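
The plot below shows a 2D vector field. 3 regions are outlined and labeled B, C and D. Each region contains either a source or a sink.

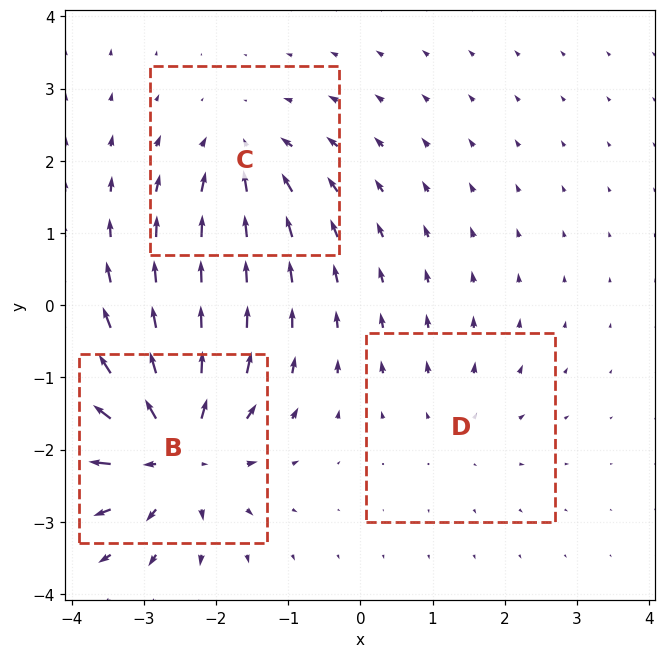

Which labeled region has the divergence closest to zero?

D

Divergence at each region's feature centre — B: about +6, C: about -3, D: about +2. Region D is closest to zero.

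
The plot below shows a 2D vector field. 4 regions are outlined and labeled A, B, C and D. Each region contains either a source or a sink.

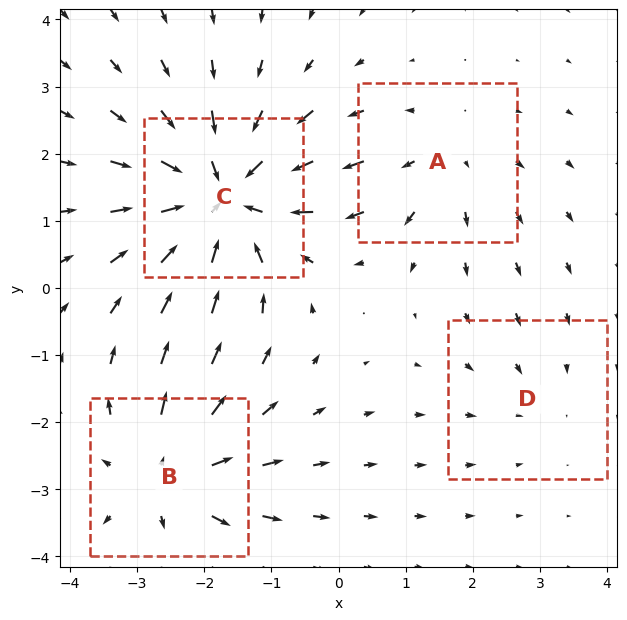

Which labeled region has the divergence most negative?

C

Divergence at each region's feature centre — A: about +3, B: about +4, C: about -6, D: about -2. Region C is most negative.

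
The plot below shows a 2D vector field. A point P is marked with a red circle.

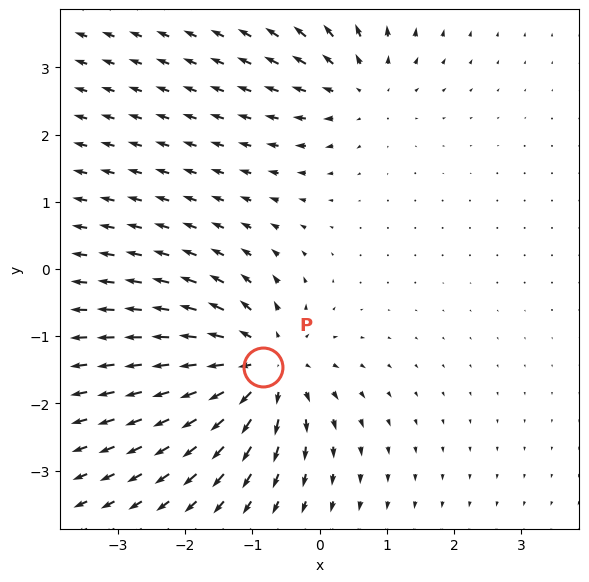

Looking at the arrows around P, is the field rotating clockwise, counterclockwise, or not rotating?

Near P at (-0.8, -1.5) the arrows show no circulation. The curl there is ≈0.

not rotating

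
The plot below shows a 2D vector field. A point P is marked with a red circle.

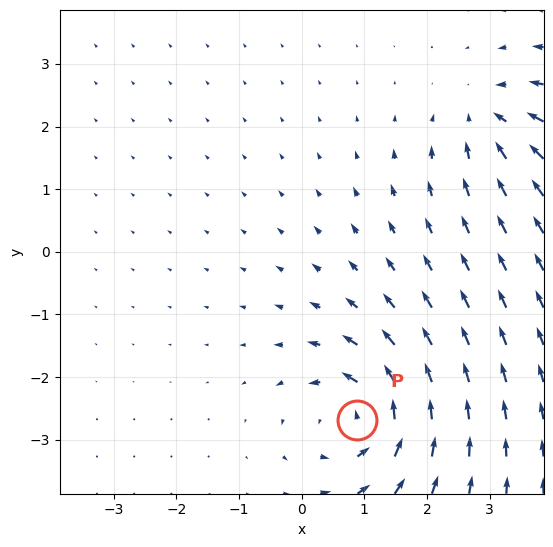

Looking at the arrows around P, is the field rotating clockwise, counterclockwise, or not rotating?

counterclockwise

Near P at (0.9, -2.7) the arrows circulate counterclockwise. The curl (z-component) there is about +6; positive curl means counterclockwise rotation.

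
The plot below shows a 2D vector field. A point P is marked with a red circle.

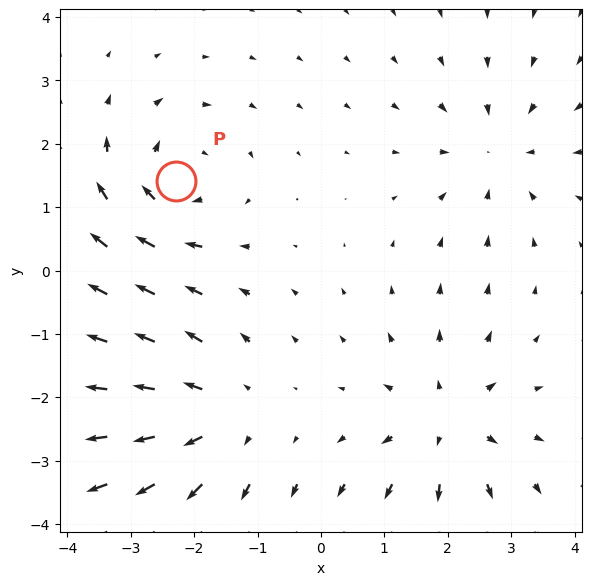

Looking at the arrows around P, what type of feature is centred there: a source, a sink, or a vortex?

At P (-2.3, 1.4) the arrows circulate clockwise. Divergence ≈0, curl about -5 — near-zero divergence with nonzero curl is a vortex.

vortex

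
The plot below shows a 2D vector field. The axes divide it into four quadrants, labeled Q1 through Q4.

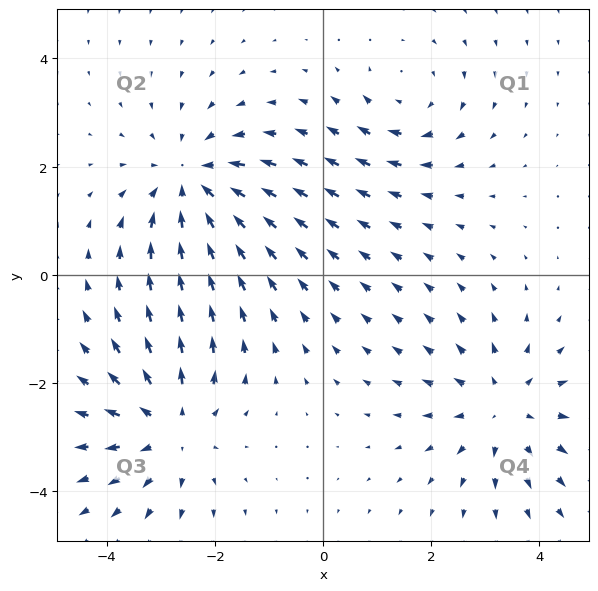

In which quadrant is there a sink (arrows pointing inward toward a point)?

Q2

The sink sits at approximately (-2.4, 1.7), which lies in quadrant Q2. The divergence there is about -4, negative as expected for a sink.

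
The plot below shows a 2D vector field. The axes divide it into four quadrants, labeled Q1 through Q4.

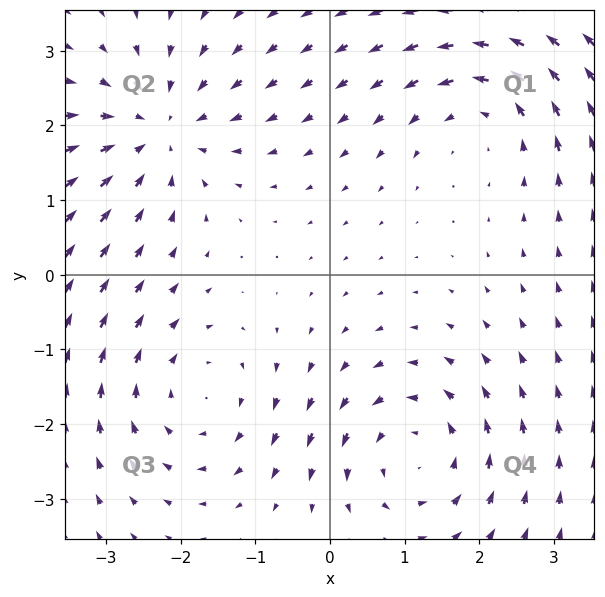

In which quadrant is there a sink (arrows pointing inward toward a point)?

The sink sits at approximately (-2.3, 1.9), which lies in quadrant Q2. The divergence there is about -5, negative as expected for a sink.

Q2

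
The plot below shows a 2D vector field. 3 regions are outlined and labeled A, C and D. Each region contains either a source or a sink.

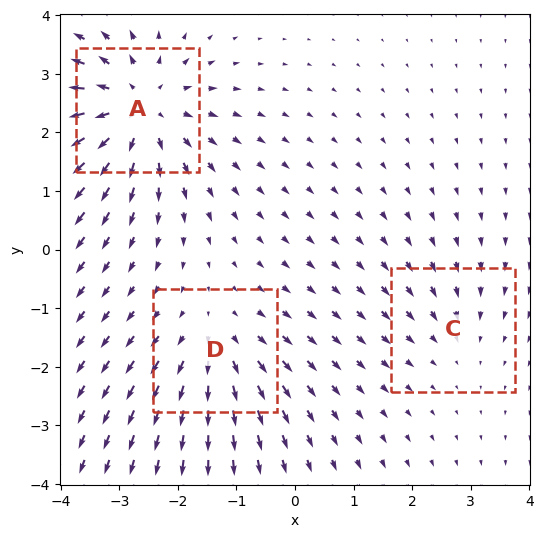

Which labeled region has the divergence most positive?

Divergence at each region's feature centre — A: about +5, C: about -2, D: about +3. Region A is most positive.

A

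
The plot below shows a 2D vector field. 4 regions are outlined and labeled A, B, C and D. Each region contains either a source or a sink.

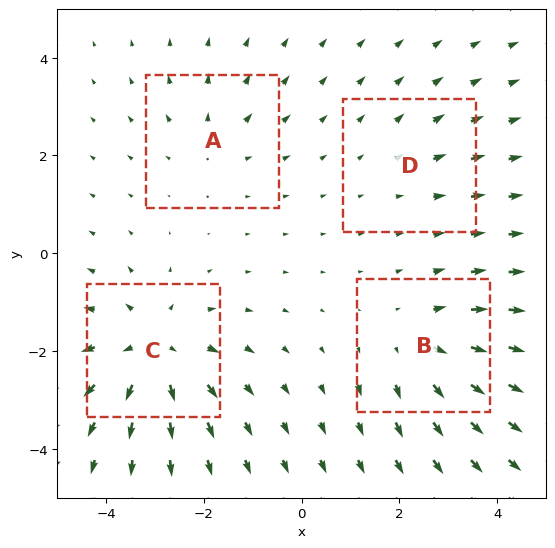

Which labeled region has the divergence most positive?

C

Divergence at each region's feature centre — A: about +3, B: about +4, C: about +6, D: about +2. Region C is most positive.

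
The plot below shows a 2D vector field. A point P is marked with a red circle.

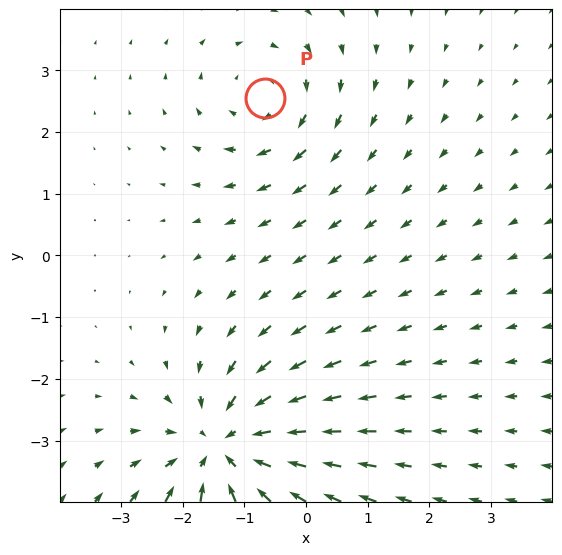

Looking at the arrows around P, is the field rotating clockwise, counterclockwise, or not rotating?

Near P at (-0.7, 2.5) the arrows circulate clockwise. The curl (z-component) there is about -3; negative curl means clockwise rotation.

clockwise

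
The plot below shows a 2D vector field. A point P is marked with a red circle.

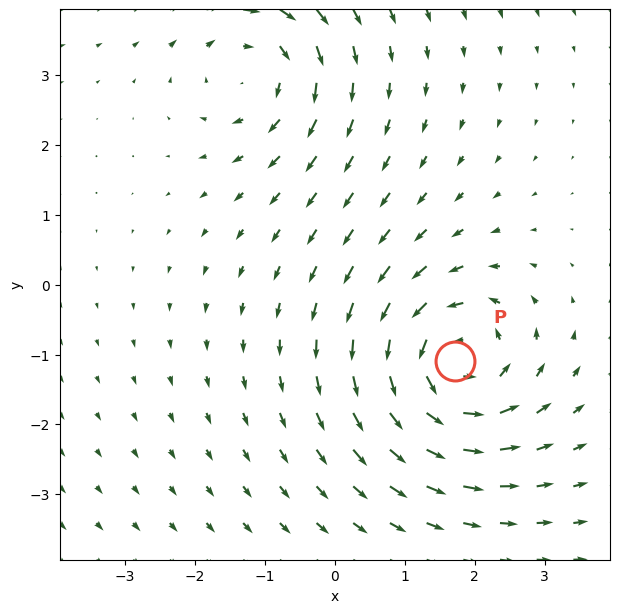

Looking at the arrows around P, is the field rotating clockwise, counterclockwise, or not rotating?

counterclockwise

Near P at (1.7, -1.1) the arrows circulate counterclockwise. The curl (z-component) there is about +6; positive curl means counterclockwise rotation.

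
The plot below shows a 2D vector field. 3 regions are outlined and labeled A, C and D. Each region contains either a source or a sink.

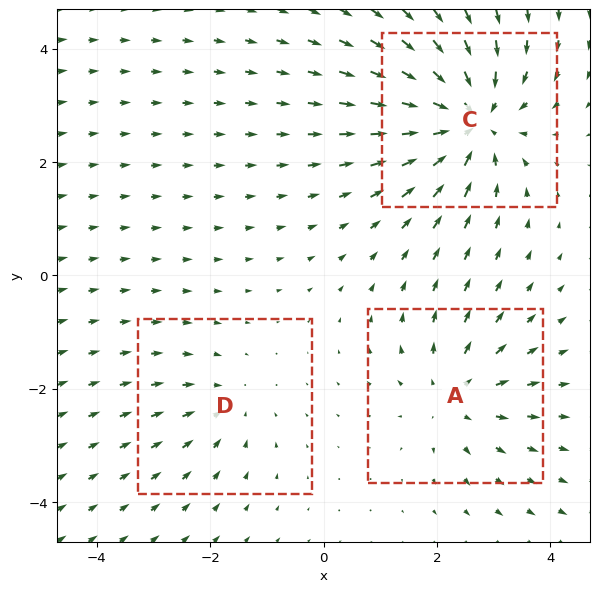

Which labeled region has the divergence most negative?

Divergence at each region's feature centre — A: about +3, C: about -5, D: about -2. Region C is most negative.

C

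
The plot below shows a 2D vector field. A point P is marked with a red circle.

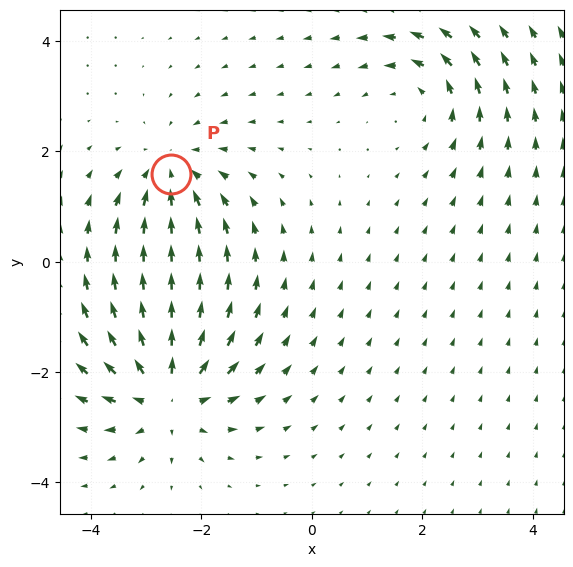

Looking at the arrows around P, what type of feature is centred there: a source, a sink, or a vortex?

sink

At P (-2.5, 1.6) the arrows converge inward. Divergence about -3, curl ≈0 — negative divergence with near-zero curl is a sink.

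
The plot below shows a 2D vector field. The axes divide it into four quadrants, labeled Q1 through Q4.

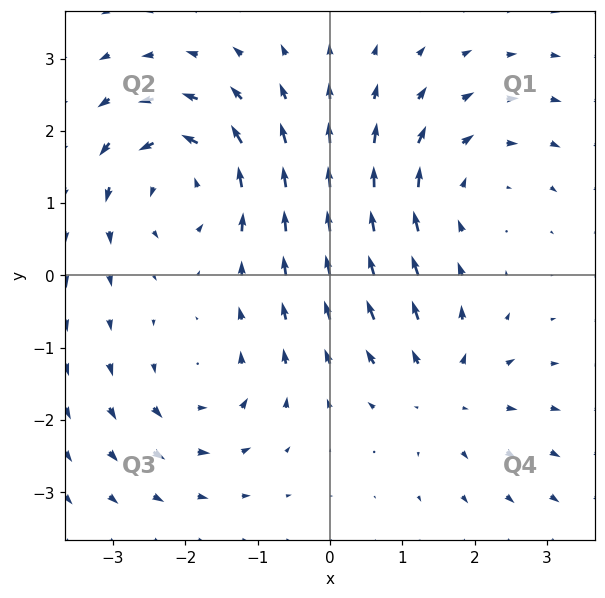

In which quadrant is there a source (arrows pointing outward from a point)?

The source sits at approximately (1.6, -1.6), which lies in quadrant Q4. The divergence there is about +4, positive as expected for a source.

Q4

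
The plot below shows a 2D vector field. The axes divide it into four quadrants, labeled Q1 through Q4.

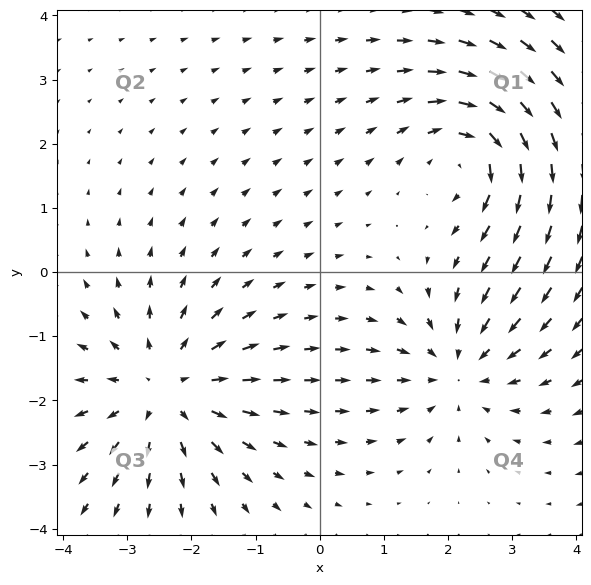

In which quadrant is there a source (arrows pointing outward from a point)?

The source sits at approximately (-2.4, -1.8), which lies in quadrant Q3. The divergence there is about +4, positive as expected for a source.

Q3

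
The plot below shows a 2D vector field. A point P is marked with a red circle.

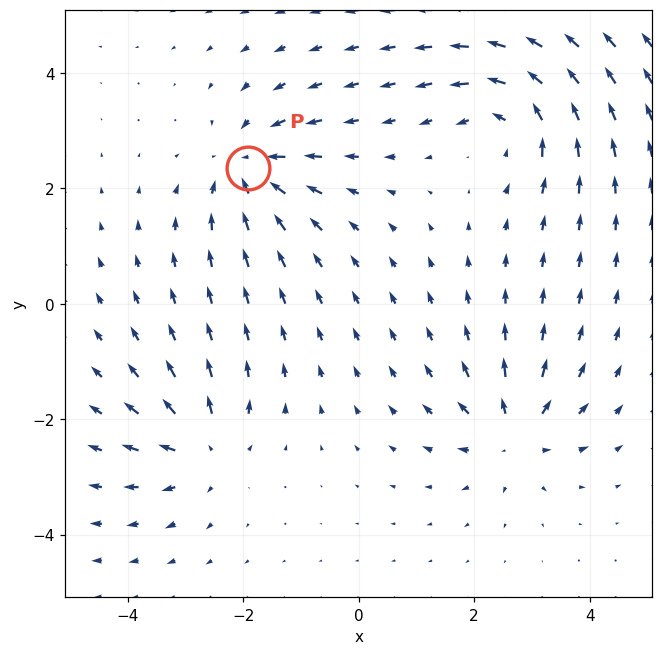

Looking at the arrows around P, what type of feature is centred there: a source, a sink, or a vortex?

At P (-1.9, 2.3) the arrows converge inward. Divergence about -5, curl ≈0 — negative divergence with near-zero curl is a sink.

sink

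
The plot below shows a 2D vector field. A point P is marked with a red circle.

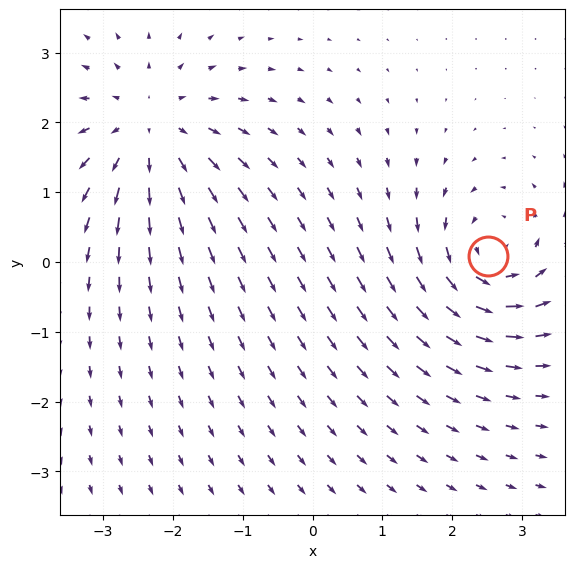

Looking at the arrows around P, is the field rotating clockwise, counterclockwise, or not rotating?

Near P at (2.5, 0.1) the arrows circulate counterclockwise. The curl (z-component) there is about +5; positive curl means counterclockwise rotation.

counterclockwise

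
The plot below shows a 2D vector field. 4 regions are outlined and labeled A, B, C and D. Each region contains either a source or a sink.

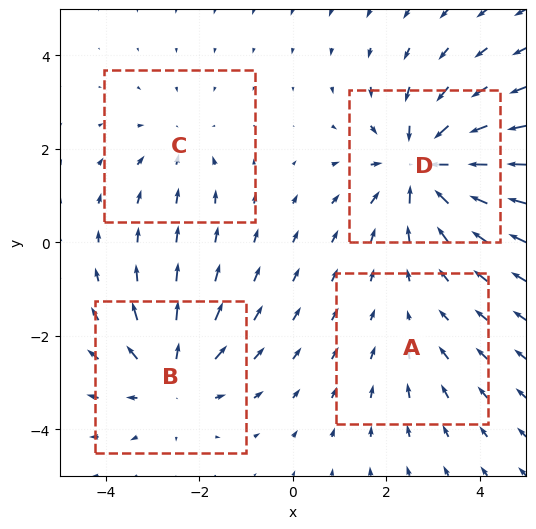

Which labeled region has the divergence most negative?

Divergence at each region's feature centre — A: about -2, B: about +4, C: about -3, D: about -6. Region D is most negative.

D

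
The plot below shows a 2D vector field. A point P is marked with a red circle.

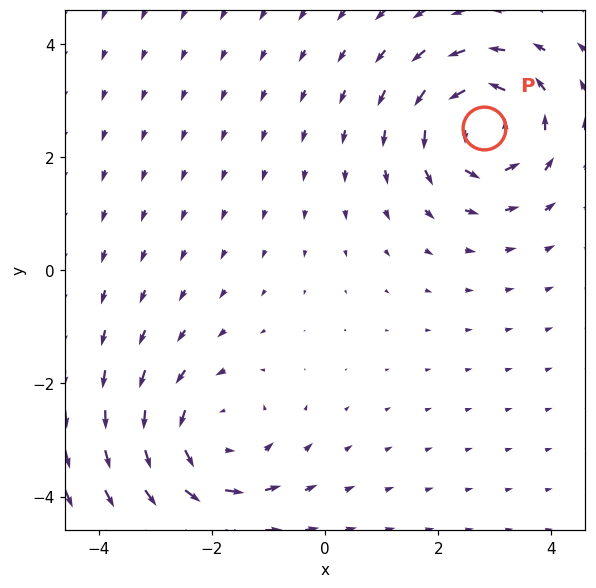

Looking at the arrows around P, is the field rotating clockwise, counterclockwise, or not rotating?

Near P at (2.8, 2.5) the arrows circulate counterclockwise. The curl (z-component) there is about +5; positive curl means counterclockwise rotation.

counterclockwise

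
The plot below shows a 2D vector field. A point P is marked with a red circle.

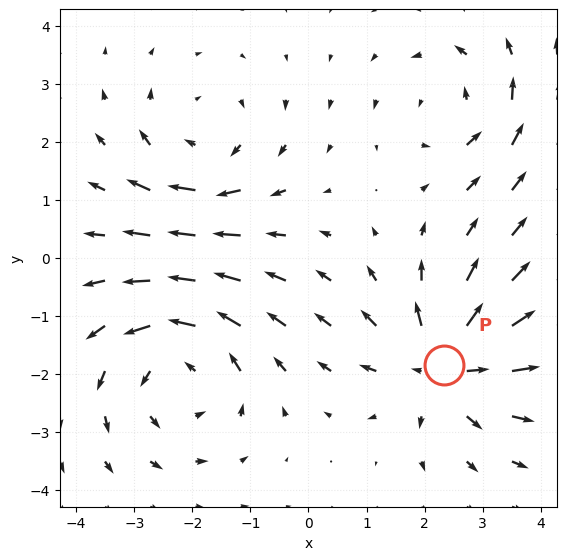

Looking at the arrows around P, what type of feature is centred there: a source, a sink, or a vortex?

At P (2.3, -1.8) the arrows spread outward. Divergence about +5, curl ≈0 — positive divergence with near-zero curl is a source.

source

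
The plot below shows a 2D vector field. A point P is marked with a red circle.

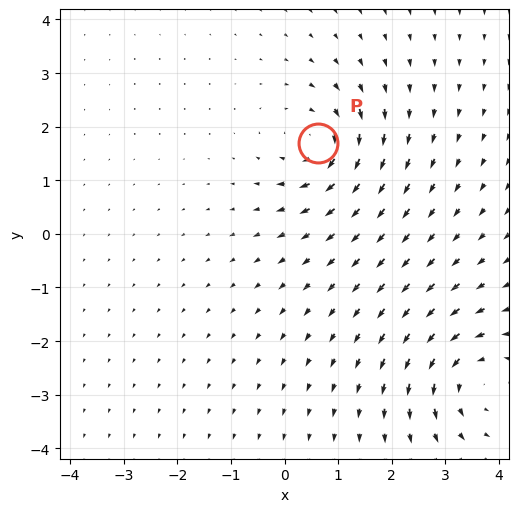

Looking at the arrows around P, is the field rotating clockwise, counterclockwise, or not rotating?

Near P at (0.6, 1.7) the arrows circulate clockwise. The curl (z-component) there is about -5; negative curl means clockwise rotation.

clockwise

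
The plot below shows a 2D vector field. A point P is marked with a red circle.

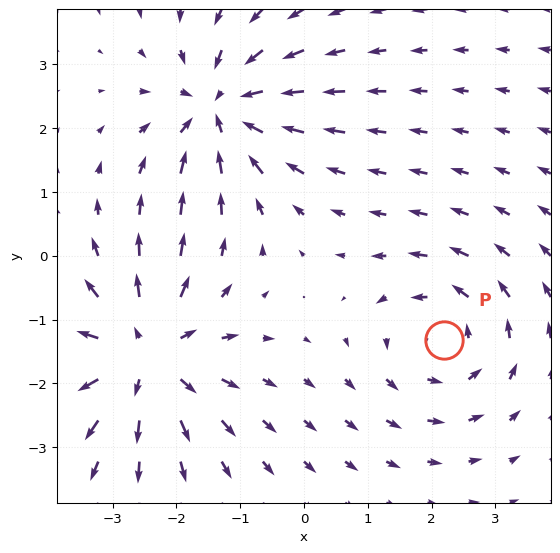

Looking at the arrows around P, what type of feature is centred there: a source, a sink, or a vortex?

At P (2.2, -1.3) the arrows circulate counterclockwise. Divergence ≈0, curl about +4 — near-zero divergence with nonzero curl is a vortex.

vortex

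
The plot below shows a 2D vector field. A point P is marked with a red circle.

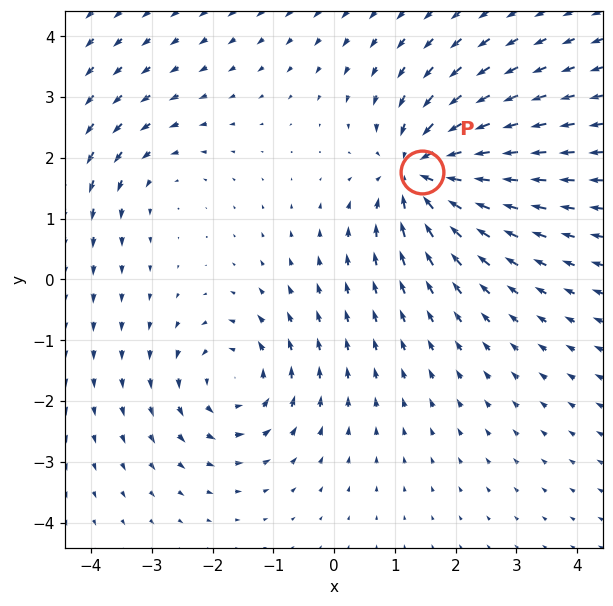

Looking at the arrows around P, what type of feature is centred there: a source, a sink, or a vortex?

At P (1.4, 1.8) the arrows converge inward. Divergence about -6, curl ≈0 — negative divergence with near-zero curl is a sink.

sink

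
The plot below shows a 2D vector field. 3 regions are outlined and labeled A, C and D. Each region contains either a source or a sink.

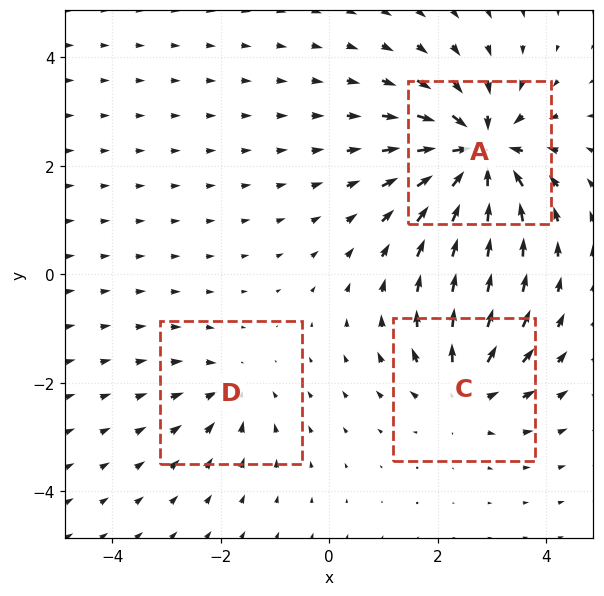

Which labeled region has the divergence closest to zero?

D

Divergence at each region's feature centre — A: about -7, C: about +4, D: about -3. Region D is closest to zero.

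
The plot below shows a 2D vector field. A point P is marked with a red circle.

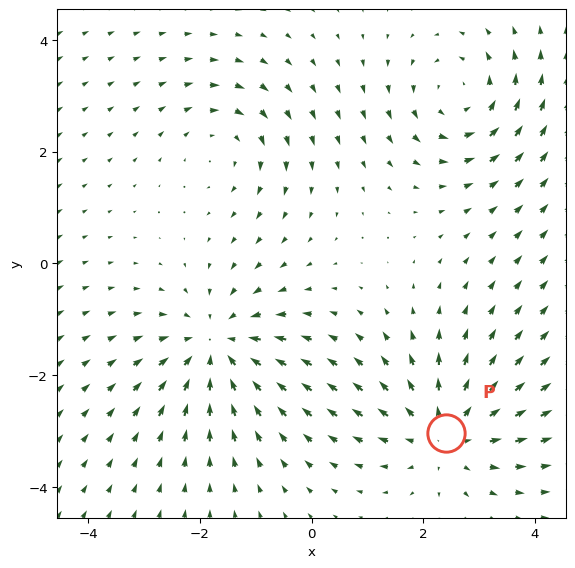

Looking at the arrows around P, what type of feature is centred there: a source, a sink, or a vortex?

source

At P (2.4, -3.0) the arrows spread outward. Divergence about +4, curl ≈0 — positive divergence with near-zero curl is a source.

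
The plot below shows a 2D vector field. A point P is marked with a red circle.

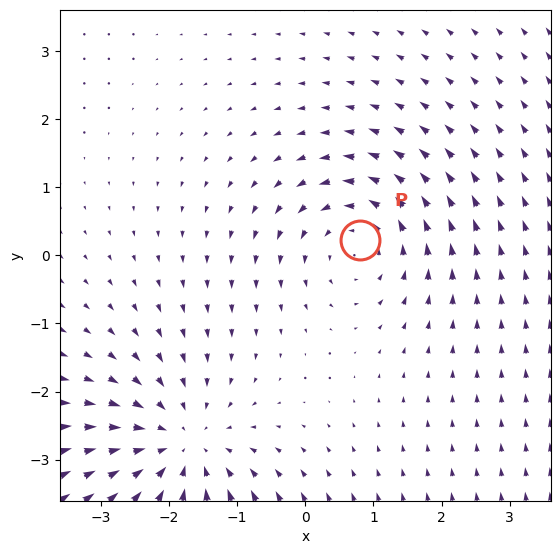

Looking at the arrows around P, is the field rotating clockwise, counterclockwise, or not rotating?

Near P at (0.8, 0.2) the arrows circulate counterclockwise. The curl (z-component) there is about +3; positive curl means counterclockwise rotation.

counterclockwise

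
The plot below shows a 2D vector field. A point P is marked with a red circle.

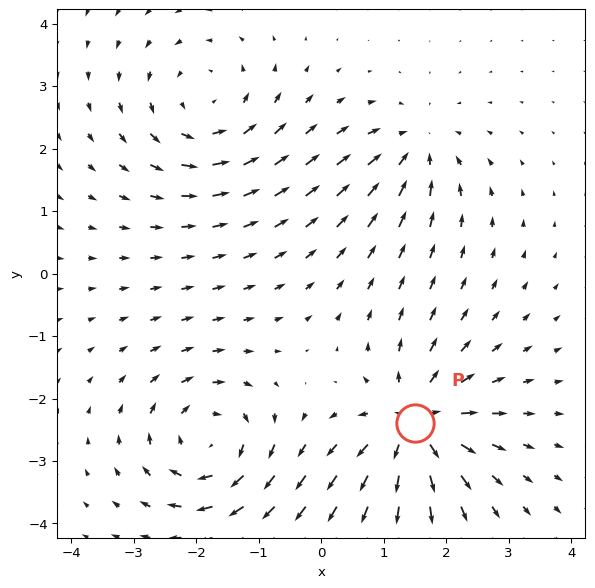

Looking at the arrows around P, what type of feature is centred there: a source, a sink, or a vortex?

At P (1.5, -2.4) the arrows spread outward. Divergence about +7, curl ≈0 — positive divergence with near-zero curl is a source.

source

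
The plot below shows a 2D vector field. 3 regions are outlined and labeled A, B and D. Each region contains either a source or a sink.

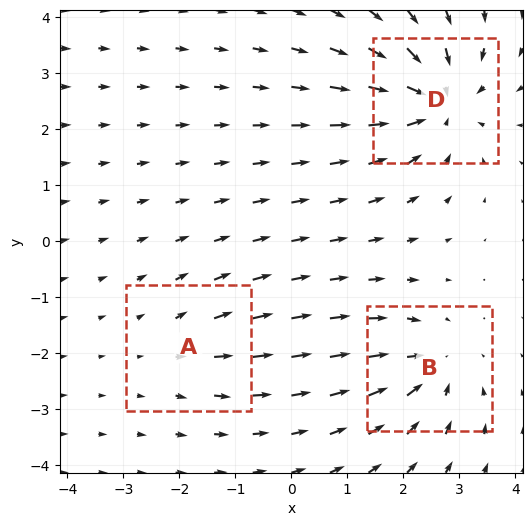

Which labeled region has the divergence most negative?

Divergence at each region's feature centre — A: about +2, B: about -3, D: about -5. Region D is most negative.

D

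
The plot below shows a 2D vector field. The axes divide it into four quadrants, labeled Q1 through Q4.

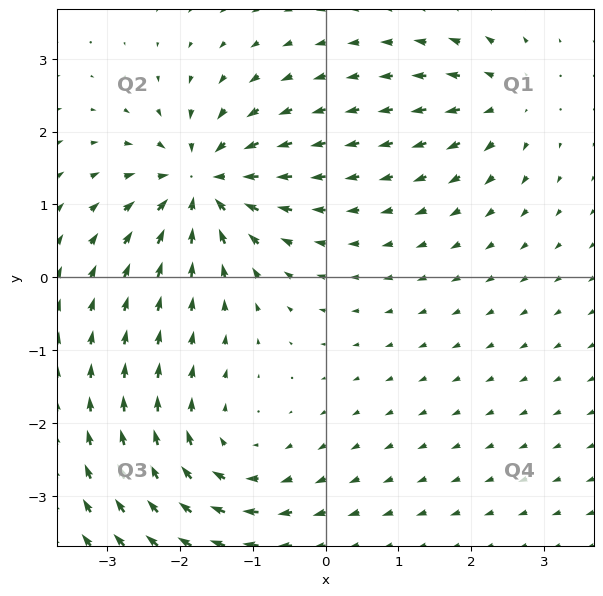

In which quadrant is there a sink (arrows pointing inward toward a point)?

Q2

The sink sits at approximately (-1.7, 1.3), which lies in quadrant Q2. The divergence there is about -7, negative as expected for a sink.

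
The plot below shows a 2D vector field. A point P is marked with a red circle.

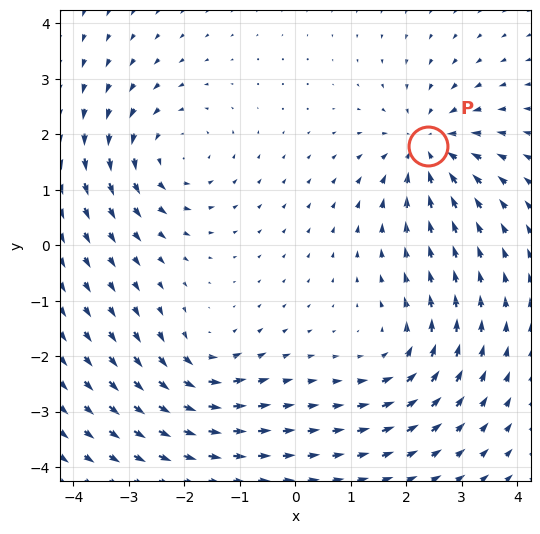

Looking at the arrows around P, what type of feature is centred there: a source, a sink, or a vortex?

At P (2.4, 1.8) the arrows converge inward. Divergence about -4, curl ≈0 — negative divergence with near-zero curl is a sink.

sink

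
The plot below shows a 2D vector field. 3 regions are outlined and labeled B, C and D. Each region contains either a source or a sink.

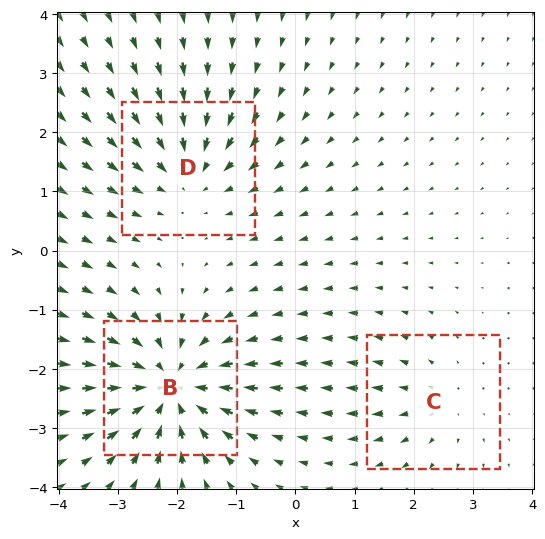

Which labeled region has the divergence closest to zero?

Divergence at each region's feature centre — B: about -5, C: about +2, D: about -3. Region C is closest to zero.

C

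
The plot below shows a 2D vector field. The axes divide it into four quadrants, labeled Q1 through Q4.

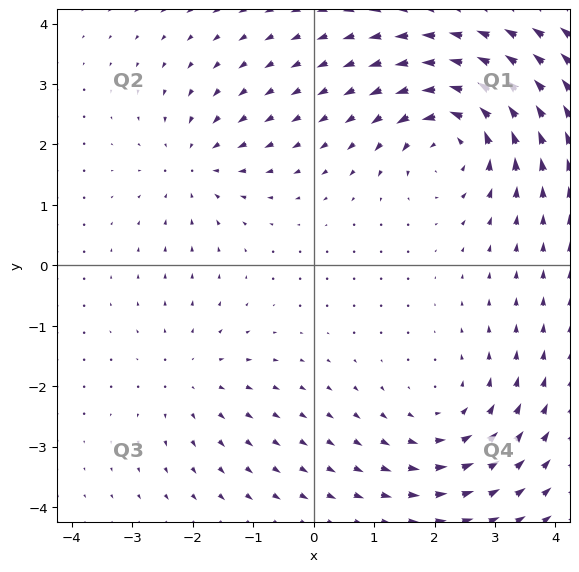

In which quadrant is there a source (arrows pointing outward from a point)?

The source sits at approximately (-2.0, -1.8), which lies in quadrant Q3. The divergence there is about +3, positive as expected for a source.

Q3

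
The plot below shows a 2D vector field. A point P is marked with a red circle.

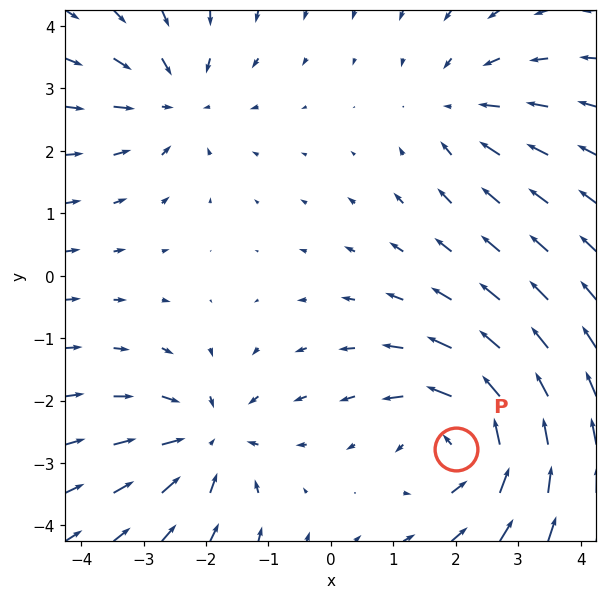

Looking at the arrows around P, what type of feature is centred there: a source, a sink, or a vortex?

At P (2.0, -2.8) the arrows circulate counterclockwise. Divergence ≈0, curl about +4 — near-zero divergence with nonzero curl is a vortex.

vortex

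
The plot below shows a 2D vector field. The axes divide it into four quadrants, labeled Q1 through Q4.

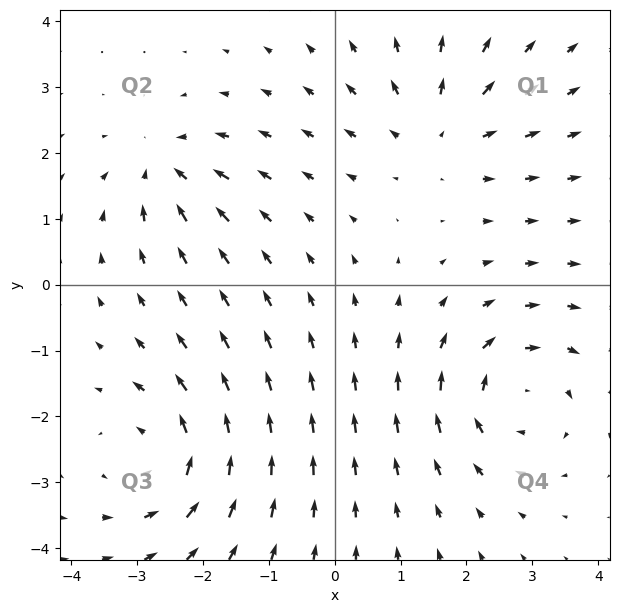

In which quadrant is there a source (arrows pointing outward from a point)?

The source sits at approximately (1.6, 2.3), which lies in quadrant Q1. The divergence there is about +3, positive as expected for a source.

Q1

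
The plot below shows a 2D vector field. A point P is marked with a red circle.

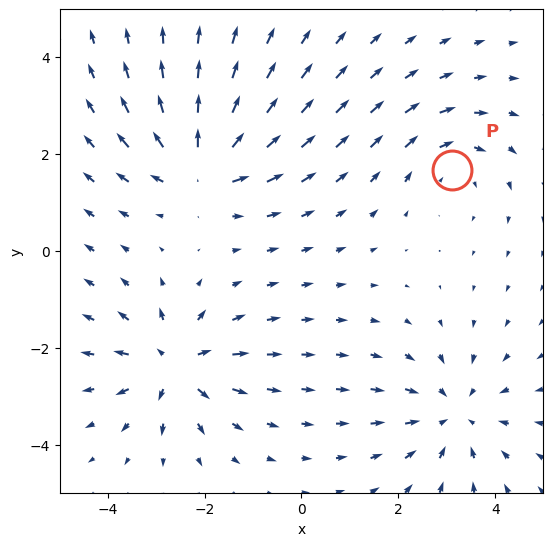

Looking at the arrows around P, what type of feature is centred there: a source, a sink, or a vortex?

vortex

At P (3.1, 1.7) the arrows circulate clockwise. Divergence ≈0, curl about -3 — near-zero divergence with nonzero curl is a vortex.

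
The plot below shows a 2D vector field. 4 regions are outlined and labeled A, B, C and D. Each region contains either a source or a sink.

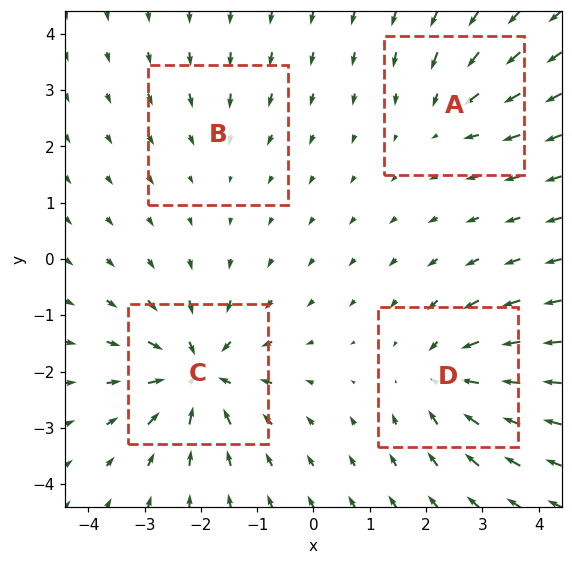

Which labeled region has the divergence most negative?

C

Divergence at each region's feature centre — A: about -4, B: about -2, C: about -7, D: about -5. Region C is most negative.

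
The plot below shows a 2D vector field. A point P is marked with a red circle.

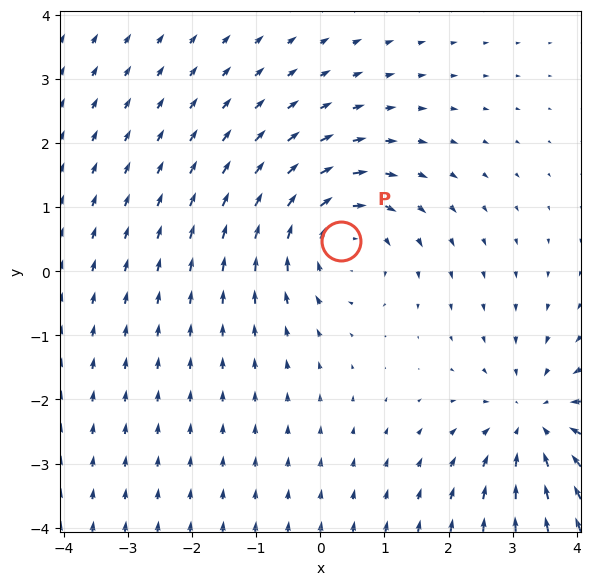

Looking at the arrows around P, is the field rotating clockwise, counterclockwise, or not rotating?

Near P at (0.3, 0.5) the arrows circulate clockwise. The curl (z-component) there is about -4; negative curl means clockwise rotation.

clockwise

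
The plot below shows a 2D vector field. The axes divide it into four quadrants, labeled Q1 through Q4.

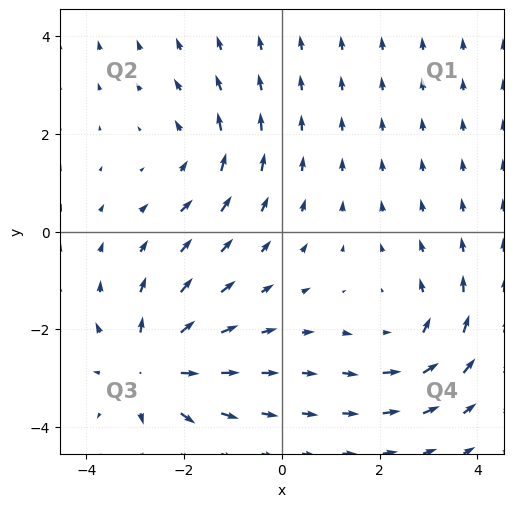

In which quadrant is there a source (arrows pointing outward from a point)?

The source sits at approximately (-2.6, -2.8), which lies in quadrant Q3. The divergence there is about +5, positive as expected for a source.

Q3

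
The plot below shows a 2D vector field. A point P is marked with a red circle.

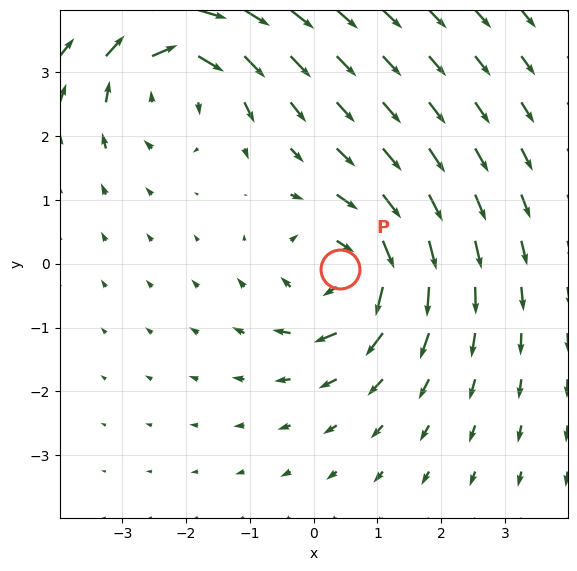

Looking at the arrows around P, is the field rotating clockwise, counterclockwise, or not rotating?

clockwise

Near P at (0.4, -0.1) the arrows circulate clockwise. The curl (z-component) there is about -6; negative curl means clockwise rotation.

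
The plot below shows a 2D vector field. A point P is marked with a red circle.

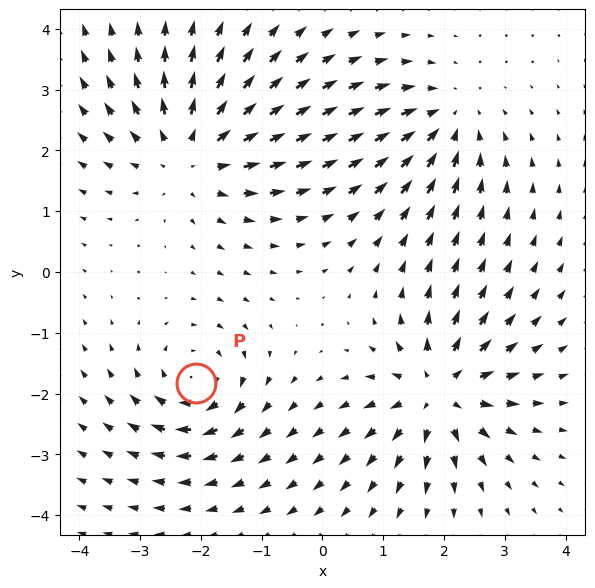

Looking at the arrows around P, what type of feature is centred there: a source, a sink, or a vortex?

At P (-2.1, -1.8) the arrows circulate clockwise. Divergence ≈0, curl about -4 — near-zero divergence with nonzero curl is a vortex.

vortex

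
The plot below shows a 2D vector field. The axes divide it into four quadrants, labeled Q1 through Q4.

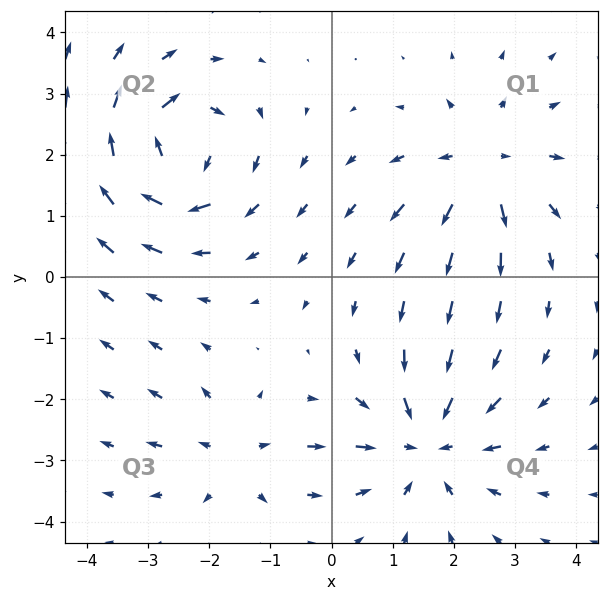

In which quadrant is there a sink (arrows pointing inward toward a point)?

Q4

The sink sits at approximately (1.6, -2.7), which lies in quadrant Q4. The divergence there is about -5, negative as expected for a sink.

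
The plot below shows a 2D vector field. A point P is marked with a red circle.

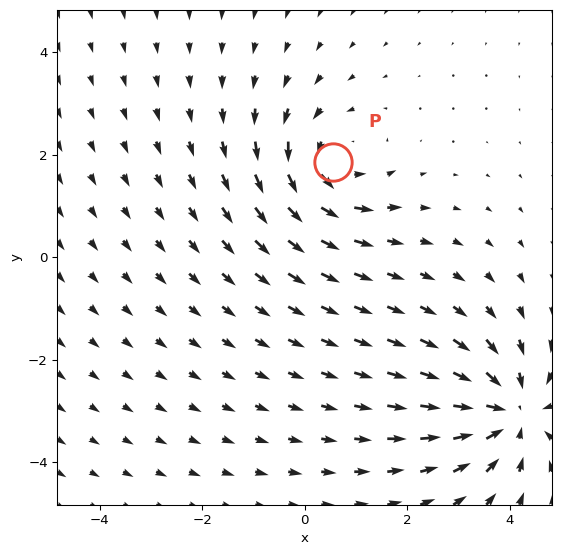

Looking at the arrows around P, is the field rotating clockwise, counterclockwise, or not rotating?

counterclockwise

Near P at (0.6, 1.9) the arrows circulate counterclockwise. The curl (z-component) there is about +4; positive curl means counterclockwise rotation.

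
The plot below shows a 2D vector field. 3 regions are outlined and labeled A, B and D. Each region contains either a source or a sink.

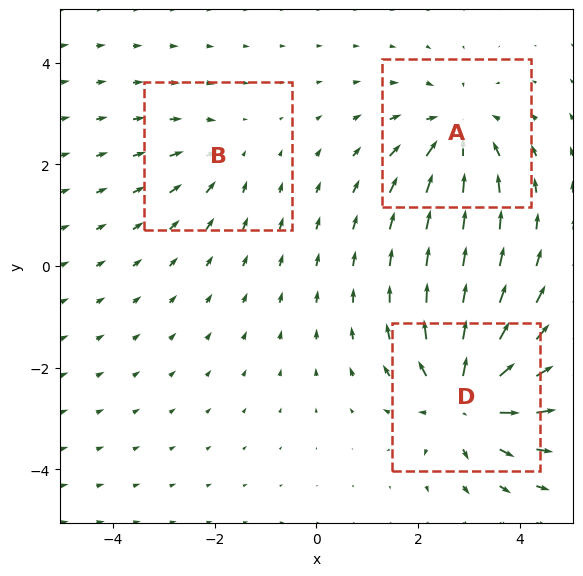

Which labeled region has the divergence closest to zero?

Divergence at each region's feature centre — A: about -4, B: about -2, D: about +5. Region B is closest to zero.

B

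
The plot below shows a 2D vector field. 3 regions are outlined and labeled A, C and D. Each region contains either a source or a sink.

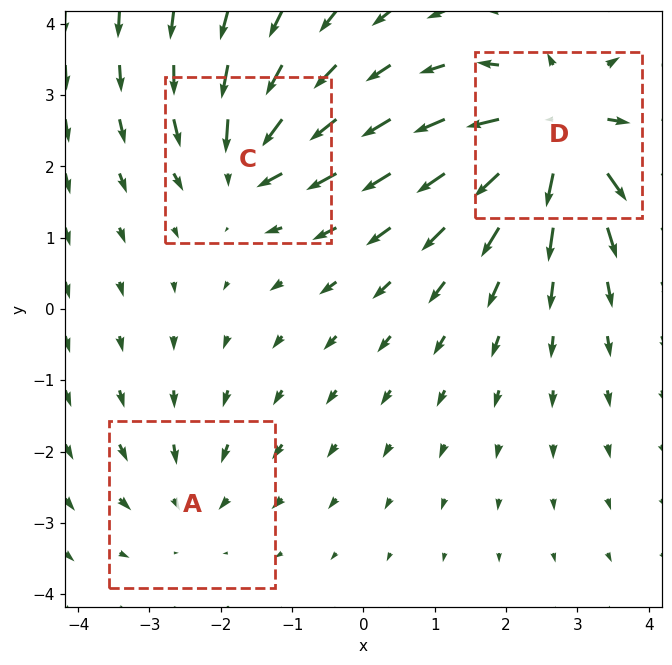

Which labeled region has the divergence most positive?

D

Divergence at each region's feature centre — A: about -2, C: about -3, D: about +5. Region D is most positive.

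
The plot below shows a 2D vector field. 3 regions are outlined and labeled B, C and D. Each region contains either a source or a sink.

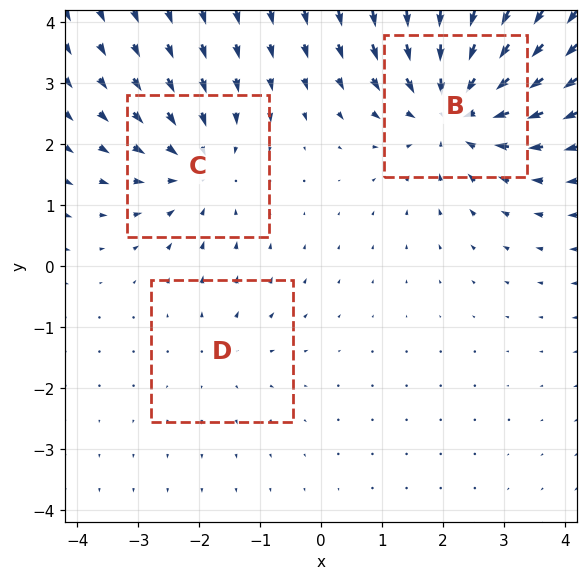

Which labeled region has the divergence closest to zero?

Divergence at each region's feature centre — B: about -5, C: about -3, D: about +2. Region D is closest to zero.

D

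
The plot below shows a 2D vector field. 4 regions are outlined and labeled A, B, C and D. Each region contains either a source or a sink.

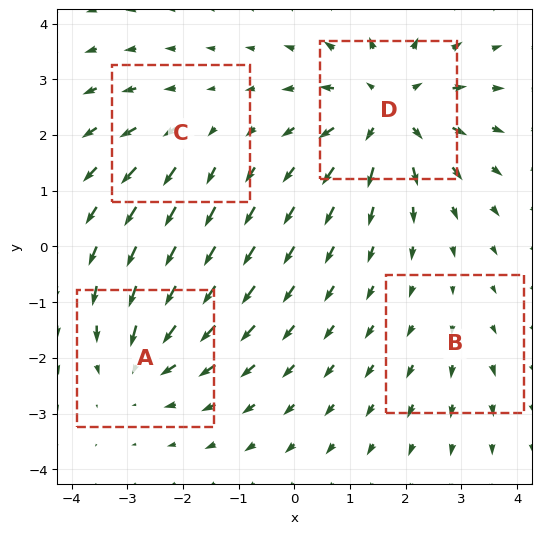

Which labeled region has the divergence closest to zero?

Divergence at each region's feature centre — A: about -4, B: about +2, C: about +3, D: about +6. Region B is closest to zero.

B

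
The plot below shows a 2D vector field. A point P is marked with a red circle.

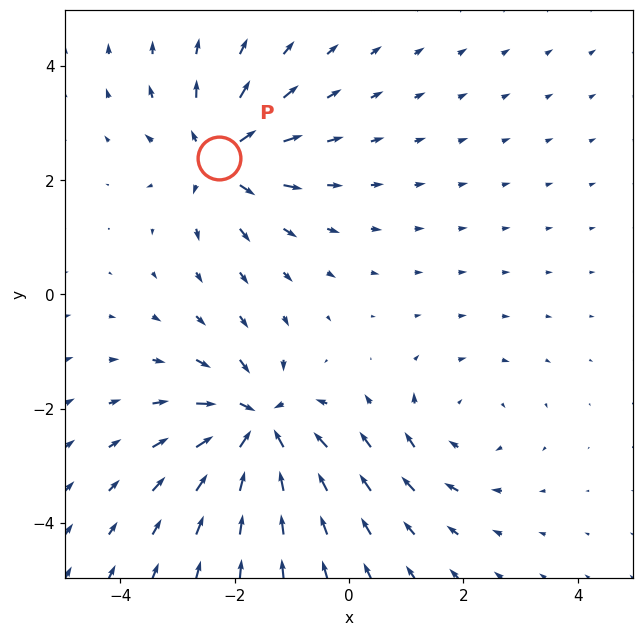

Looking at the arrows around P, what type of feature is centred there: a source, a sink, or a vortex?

At P (-2.3, 2.4) the arrows spread outward. Divergence about +5, curl ≈0 — positive divergence with near-zero curl is a source.

source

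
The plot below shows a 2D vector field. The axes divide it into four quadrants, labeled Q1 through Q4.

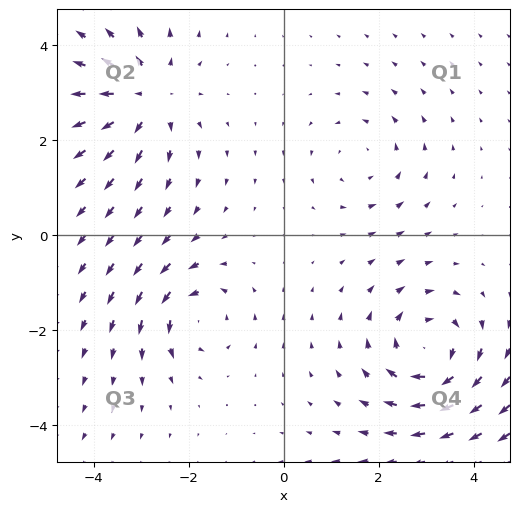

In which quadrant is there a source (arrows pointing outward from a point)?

Q2

The source sits at approximately (-2.9, 2.9), which lies in quadrant Q2. The divergence there is about +3, positive as expected for a source.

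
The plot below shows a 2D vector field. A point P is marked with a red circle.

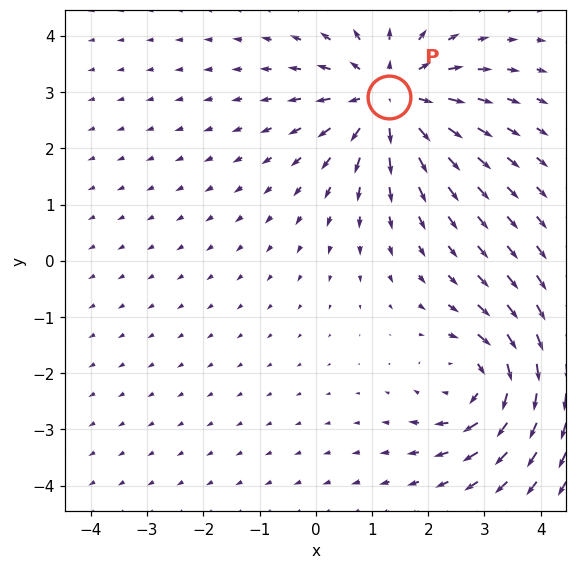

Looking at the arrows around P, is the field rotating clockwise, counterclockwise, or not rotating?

Near P at (1.3, 2.9) the arrows show no circulation. The curl there is ≈0.

not rotating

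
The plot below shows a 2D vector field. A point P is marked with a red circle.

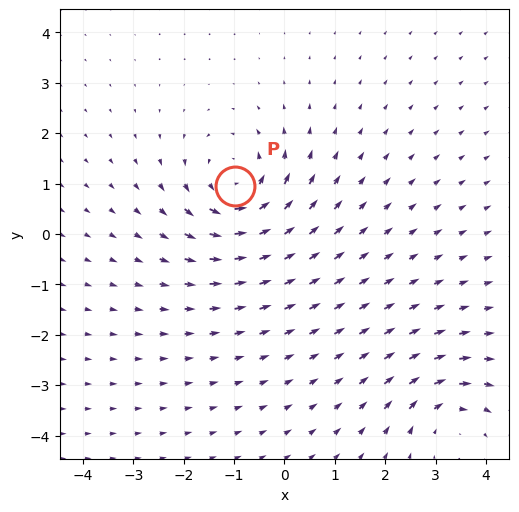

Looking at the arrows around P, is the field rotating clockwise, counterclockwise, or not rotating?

counterclockwise

Near P at (-1.0, 1.0) the arrows circulate counterclockwise. The curl (z-component) there is about +5; positive curl means counterclockwise rotation.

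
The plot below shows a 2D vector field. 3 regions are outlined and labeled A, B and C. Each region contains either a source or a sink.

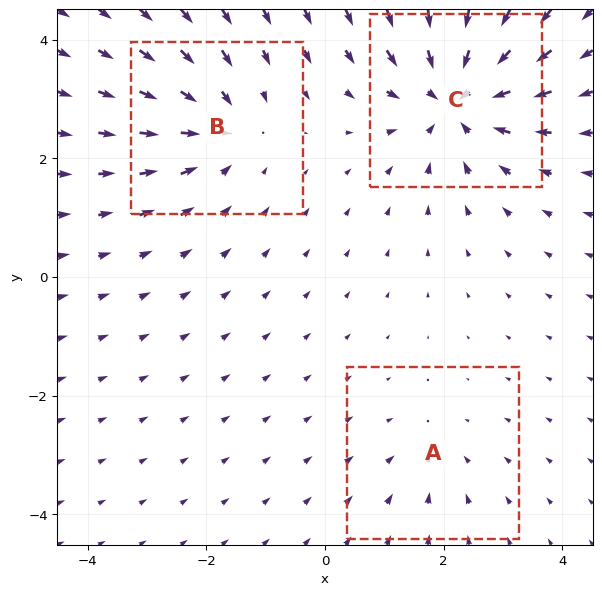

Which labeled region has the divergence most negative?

C

Divergence at each region's feature centre — A: about -2, B: about -3, C: about -5. Region C is most negative.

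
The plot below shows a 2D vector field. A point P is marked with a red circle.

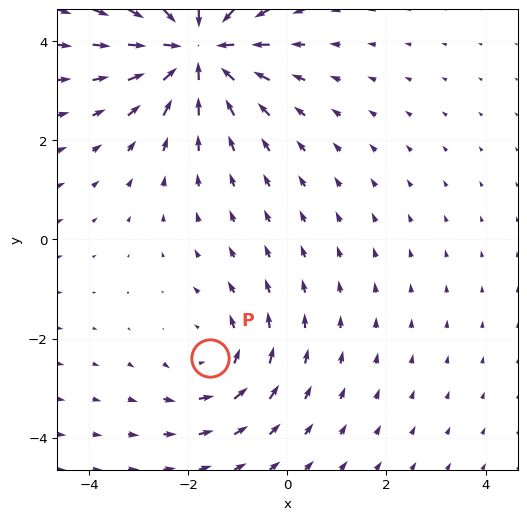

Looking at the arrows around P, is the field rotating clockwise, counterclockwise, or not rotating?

counterclockwise

Near P at (-1.6, -2.4) the arrows circulate counterclockwise. The curl (z-component) there is about +2; positive curl means counterclockwise rotation.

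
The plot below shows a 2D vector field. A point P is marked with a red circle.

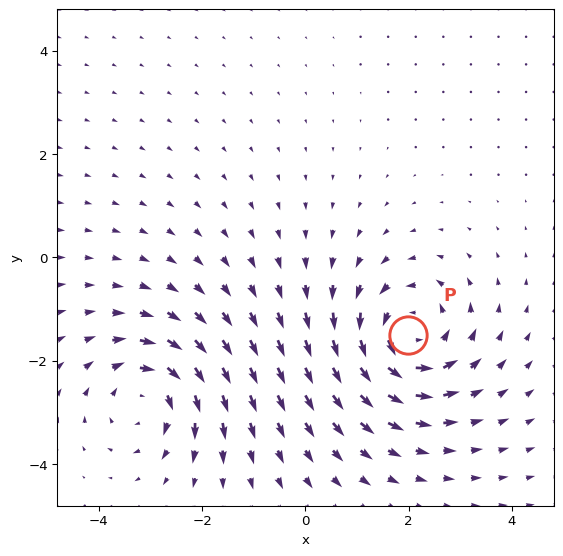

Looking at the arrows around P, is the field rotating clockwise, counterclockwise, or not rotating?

Near P at (2.0, -1.5) the arrows circulate counterclockwise. The curl (z-component) there is about +5; positive curl means counterclockwise rotation.

counterclockwise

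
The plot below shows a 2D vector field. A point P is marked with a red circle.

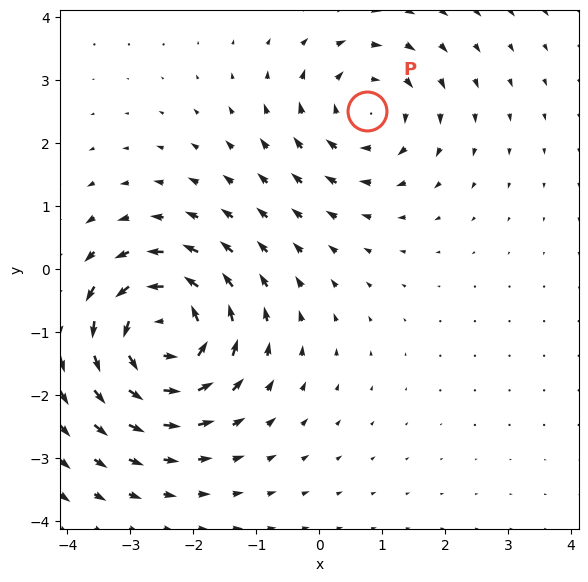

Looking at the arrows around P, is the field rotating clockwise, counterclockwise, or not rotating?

Near P at (0.8, 2.5) the arrows circulate clockwise. The curl (z-component) there is about -3; negative curl means clockwise rotation.

clockwise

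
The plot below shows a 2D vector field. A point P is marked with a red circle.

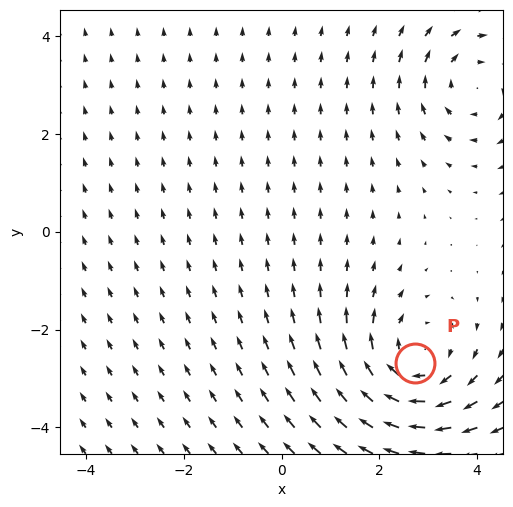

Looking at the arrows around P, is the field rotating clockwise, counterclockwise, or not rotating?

clockwise

Near P at (2.7, -2.7) the arrows circulate clockwise. The curl (z-component) there is about -4; negative curl means clockwise rotation.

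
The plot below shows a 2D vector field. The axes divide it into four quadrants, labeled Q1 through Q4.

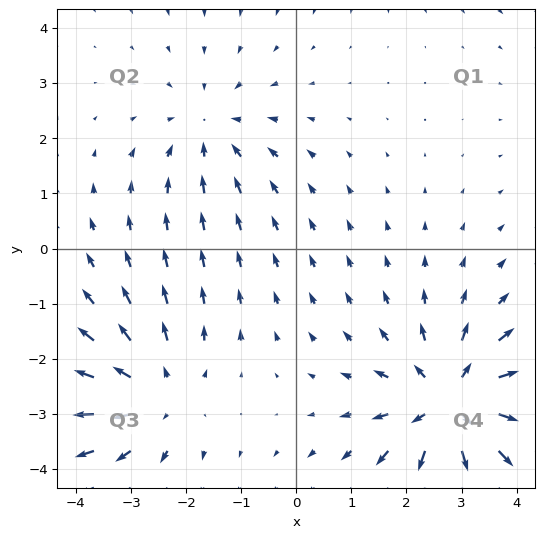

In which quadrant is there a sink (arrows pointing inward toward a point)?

Q2

The sink sits at approximately (-1.6, 2.2), which lies in quadrant Q2. The divergence there is about -2, negative as expected for a sink.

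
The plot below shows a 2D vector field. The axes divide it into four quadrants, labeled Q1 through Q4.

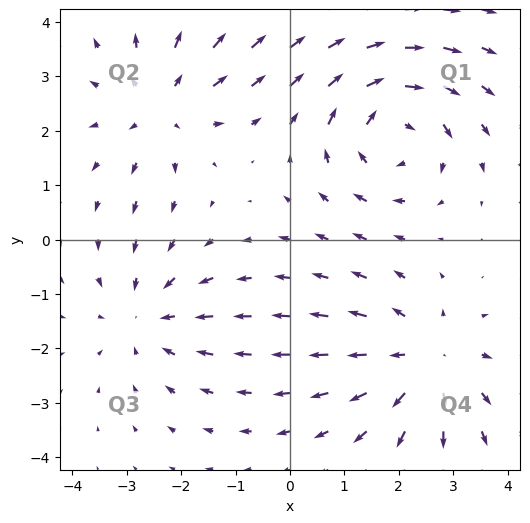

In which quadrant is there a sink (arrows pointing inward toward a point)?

Q3

The sink sits at approximately (-2.6, -1.4), which lies in quadrant Q3. The divergence there is about -3, negative as expected for a sink.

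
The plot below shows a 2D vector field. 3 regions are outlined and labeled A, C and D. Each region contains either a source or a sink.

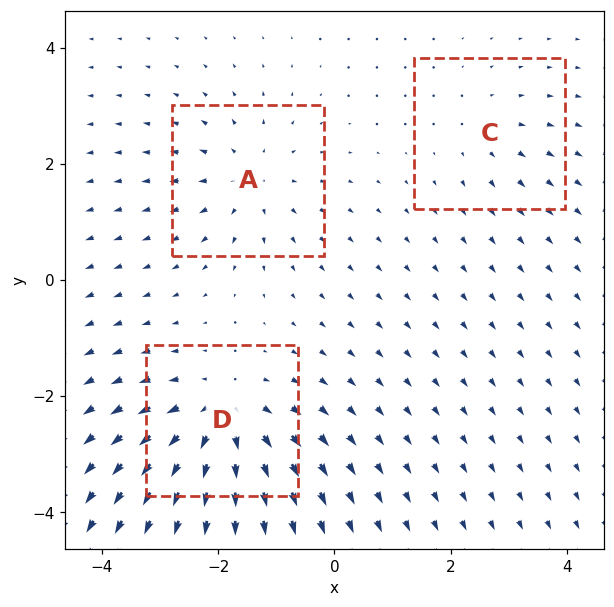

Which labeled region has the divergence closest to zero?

C

Divergence at each region's feature centre — A: about +3, C: about +2, D: about +5. Region C is closest to zero.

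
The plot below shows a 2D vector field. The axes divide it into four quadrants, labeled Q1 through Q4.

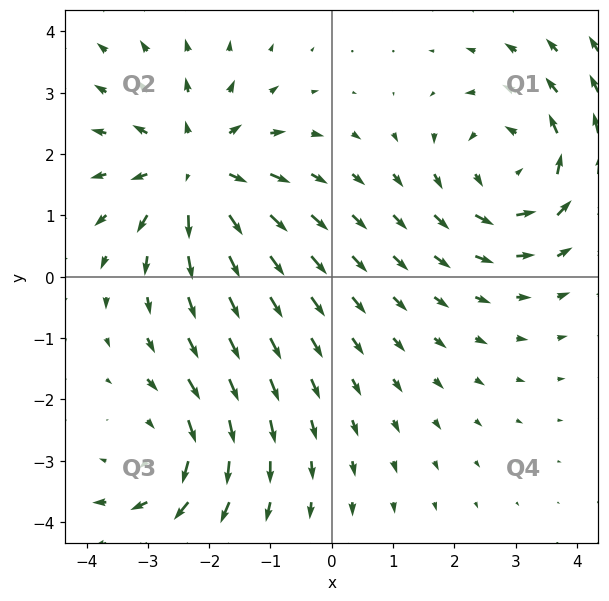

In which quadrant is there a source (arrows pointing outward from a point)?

The source sits at approximately (-2.2, 1.7), which lies in quadrant Q2. The divergence there is about +4, positive as expected for a source.

Q2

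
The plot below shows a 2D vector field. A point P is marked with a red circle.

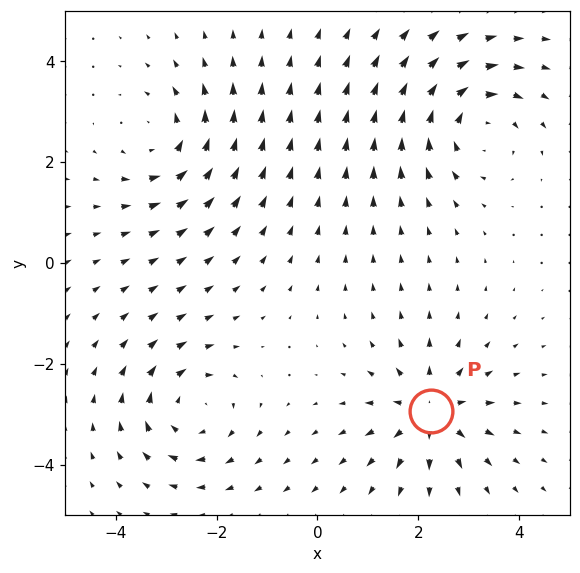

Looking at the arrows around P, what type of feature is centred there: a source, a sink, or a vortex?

At P (2.2, -2.9) the arrows spread outward. Divergence about +5, curl ≈0 — positive divergence with near-zero curl is a source.

source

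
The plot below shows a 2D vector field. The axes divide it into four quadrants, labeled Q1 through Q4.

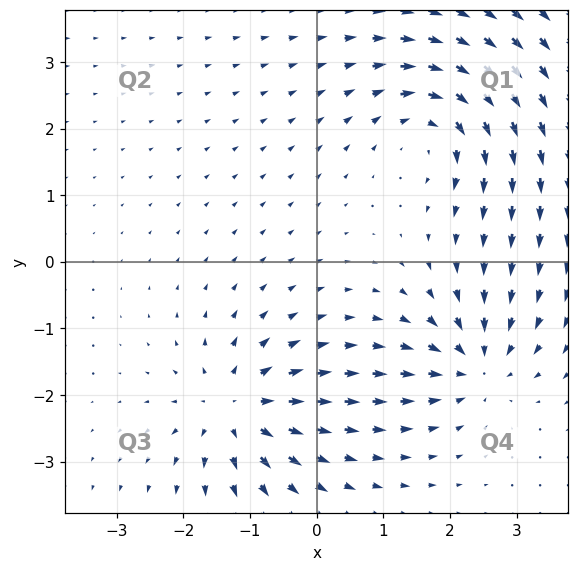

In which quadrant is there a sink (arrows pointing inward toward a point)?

The sink sits at approximately (2.4, -1.5), which lies in quadrant Q4. The divergence there is about -5, negative as expected for a sink.

Q4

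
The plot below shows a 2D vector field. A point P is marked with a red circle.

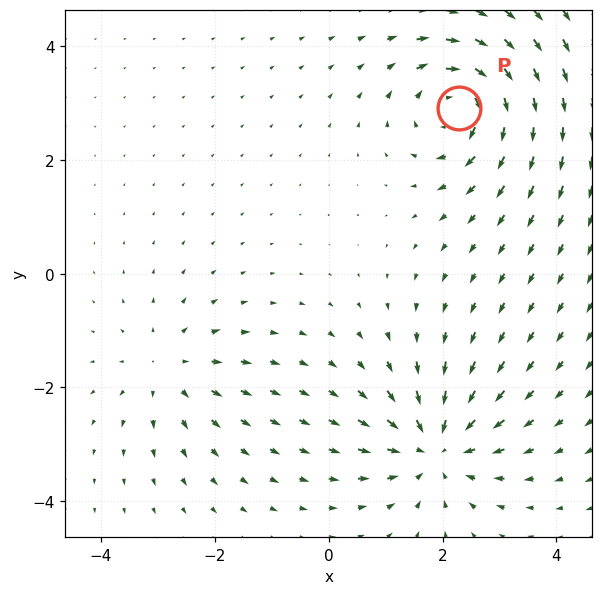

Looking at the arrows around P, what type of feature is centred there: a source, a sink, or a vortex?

At P (2.3, 2.9) the arrows circulate clockwise. Divergence ≈0, curl about -6 — near-zero divergence with nonzero curl is a vortex.

vortex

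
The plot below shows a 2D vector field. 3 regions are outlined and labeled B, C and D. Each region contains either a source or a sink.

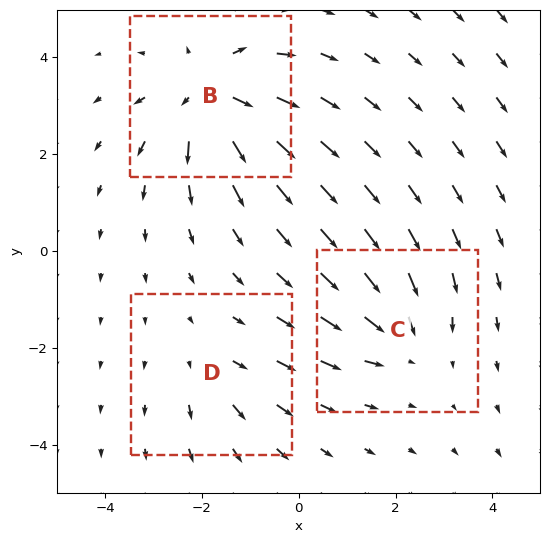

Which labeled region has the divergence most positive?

Divergence at each region's feature centre — B: about +5, C: about -3, D: about +2. Region B is most positive.

B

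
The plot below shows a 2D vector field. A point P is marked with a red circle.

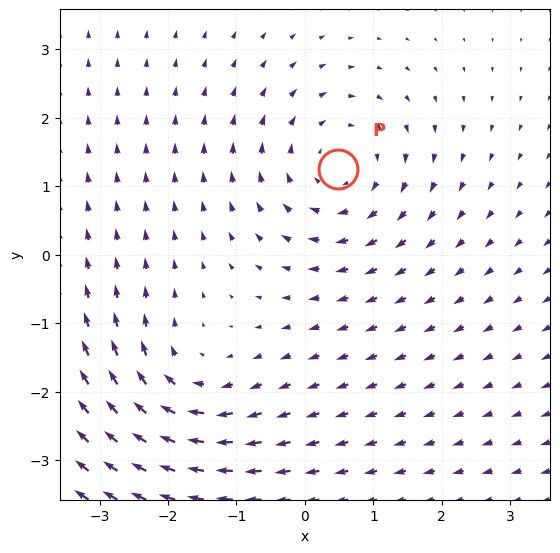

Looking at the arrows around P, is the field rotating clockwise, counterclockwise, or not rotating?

clockwise

Near P at (0.5, 1.2) the arrows circulate clockwise. The curl (z-component) there is about -3; negative curl means clockwise rotation.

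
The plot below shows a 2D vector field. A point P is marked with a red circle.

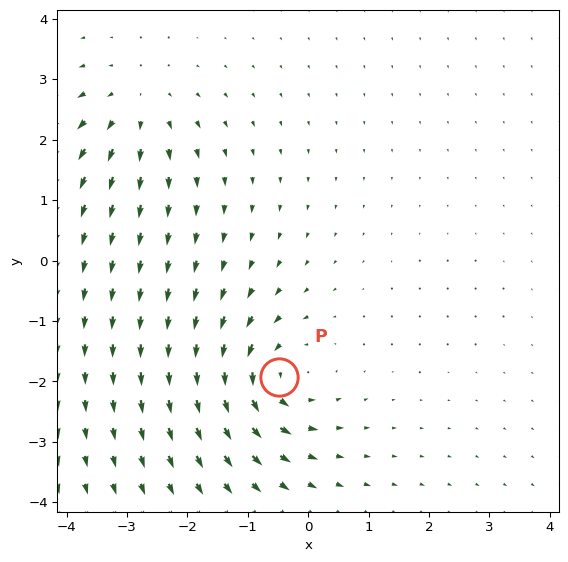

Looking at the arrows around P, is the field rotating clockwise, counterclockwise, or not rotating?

Near P at (-0.5, -1.9) the arrows circulate counterclockwise. The curl (z-component) there is about +5; positive curl means counterclockwise rotation.

counterclockwise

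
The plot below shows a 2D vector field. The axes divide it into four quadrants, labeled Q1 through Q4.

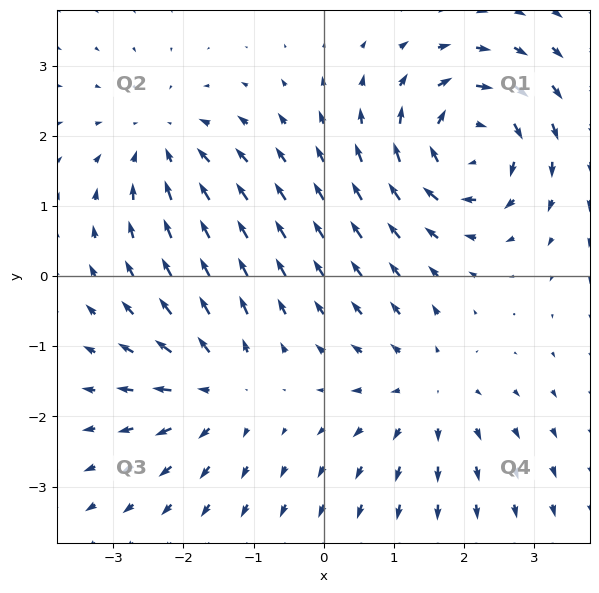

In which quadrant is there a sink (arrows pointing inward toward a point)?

Q2

The sink sits at approximately (-2.3, 1.9), which lies in quadrant Q2. The divergence there is about -4, negative as expected for a sink.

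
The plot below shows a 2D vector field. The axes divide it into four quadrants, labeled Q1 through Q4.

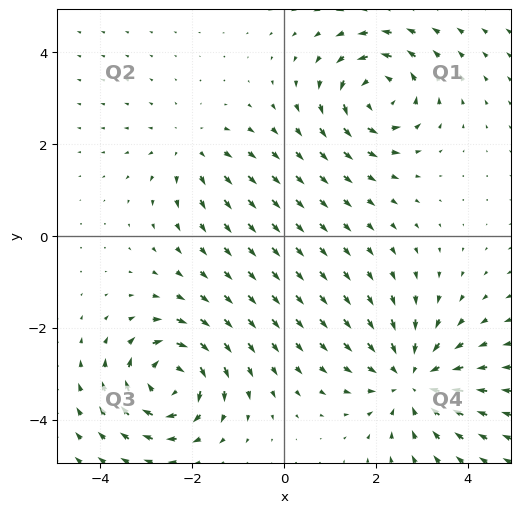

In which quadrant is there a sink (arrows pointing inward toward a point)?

The sink sits at approximately (2.8, -3.1), which lies in quadrant Q4. The divergence there is about -4, negative as expected for a sink.

Q4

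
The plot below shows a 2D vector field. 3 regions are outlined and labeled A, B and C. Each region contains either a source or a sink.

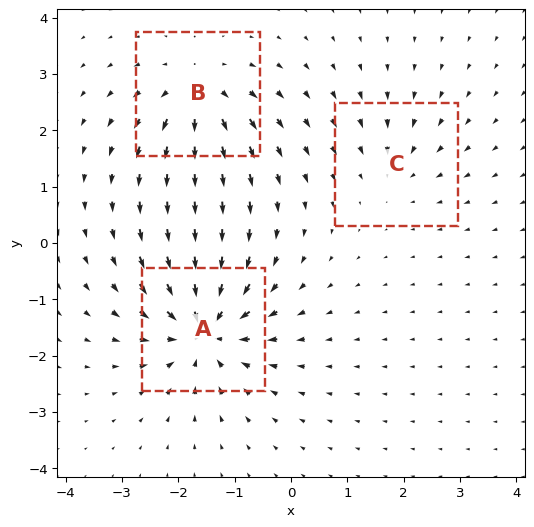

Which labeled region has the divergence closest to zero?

C

Divergence at each region's feature centre — A: about -6, B: about +4, C: about -2. Region C is closest to zero.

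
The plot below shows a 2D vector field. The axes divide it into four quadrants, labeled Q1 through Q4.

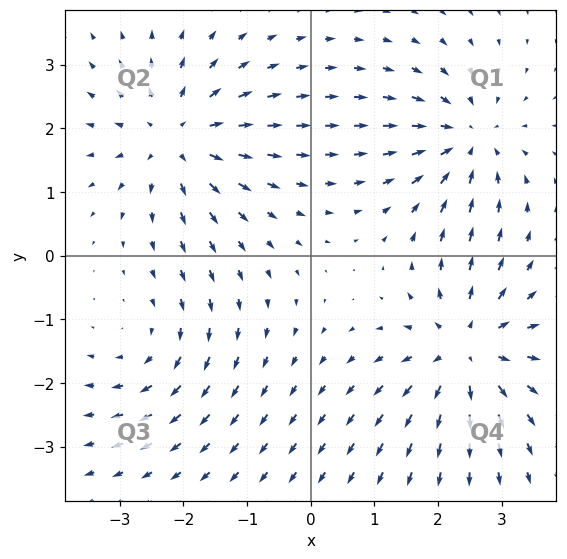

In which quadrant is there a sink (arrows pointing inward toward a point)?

Q1

The sink sits at approximately (2.5, 1.8), which lies in quadrant Q1. The divergence there is about -5, negative as expected for a sink.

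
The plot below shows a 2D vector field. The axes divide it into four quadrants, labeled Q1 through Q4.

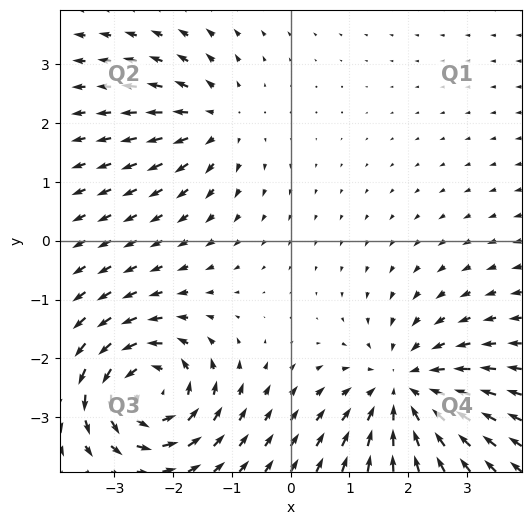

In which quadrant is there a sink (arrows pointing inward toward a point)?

The sink sits at approximately (1.9, -2.5), which lies in quadrant Q4. The divergence there is about -4, negative as expected for a sink.

Q4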